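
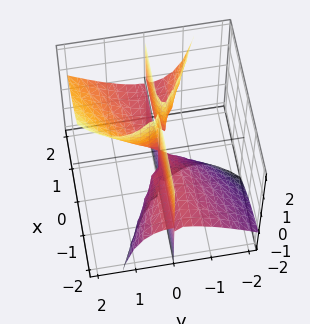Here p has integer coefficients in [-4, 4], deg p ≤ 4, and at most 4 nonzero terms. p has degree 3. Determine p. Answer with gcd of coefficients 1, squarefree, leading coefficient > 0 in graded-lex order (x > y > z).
1. There are 2 components. Treating them together as one polynomial.
2. The degree is 3 — the shape is more complex than any degree-2 surface.
3. Checking where it meets the axes: the visible x-axis segment lies entirely on the surface; the visible z-axis segment lies entirely on the surface; one y-axis crossing is at y = 0.
4. Fitting integer coefficients to these (and the overall shape) gives p.

x*y*z - y^3 + y^2*z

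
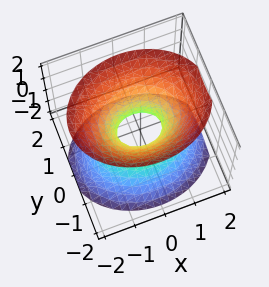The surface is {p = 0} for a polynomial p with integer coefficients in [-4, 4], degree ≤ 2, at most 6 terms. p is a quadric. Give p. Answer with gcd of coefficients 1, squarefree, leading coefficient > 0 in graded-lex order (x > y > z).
(a) The degree is 2 — one connected sheet with a waist; a quadric.
(b) Symmetries: the x ↦ −x reflection is a symmetry, so x appears only in even powers; mirror symmetry y ↦ −y ⇒ only even powers of y; the z ↦ −z reflection is a symmetry, so z appears only in even powers.
(c) Observable constraints: no z-intercept at any integer in the box.
(d) These observations pin down the coefficients.

2*x^2 + 3*y^2 - 2*z^2 - 1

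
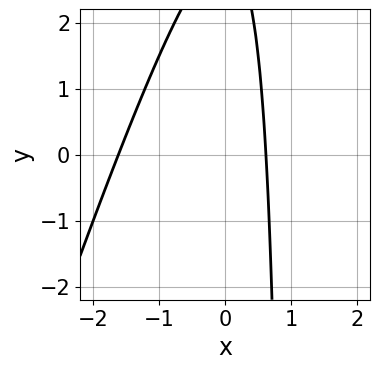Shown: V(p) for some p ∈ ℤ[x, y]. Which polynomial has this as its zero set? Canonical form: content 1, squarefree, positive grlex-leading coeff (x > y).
3*x^2 - x*y + 3*x + y - 3

1. Degree: no degree-1 curve has this shape, so deg p = 2.
2. Checking where it meets the axes: no y-intercept at any integer in the box.
3. Solving for integer coefficients yields p as stated.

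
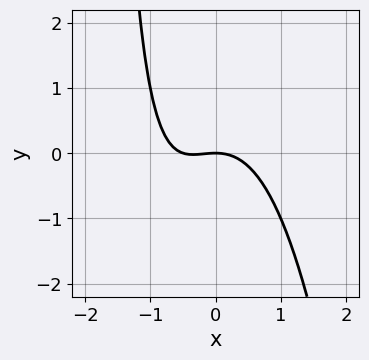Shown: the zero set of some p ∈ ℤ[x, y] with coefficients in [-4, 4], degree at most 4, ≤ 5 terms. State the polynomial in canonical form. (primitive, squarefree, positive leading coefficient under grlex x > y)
2*x^3 + x^2 + x*y + 2*y

(a) The degree is 3 — a generic line meets the curve in up to 3 points.
(b) Checking where it meets the axes: it meets the x-axis at x = 0 (among the integer gridlines); it meets the y-axis at y = 0 (among the integer gridlines).
(c) Solving for integer coefficients yields p as stated.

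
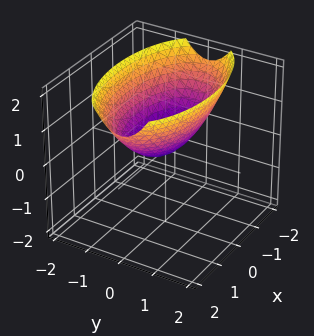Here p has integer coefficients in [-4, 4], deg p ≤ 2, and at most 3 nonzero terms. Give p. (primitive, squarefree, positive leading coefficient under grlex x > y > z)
x^2 + 3*y^2 - 3*z

First, the degree is 2 — a single bowl opening along one axis; a quadric.
Then, symmetries: it's symmetric under x → −x, forcing even powers of x; mirror symmetry y ↦ −y ⇒ only even powers of y.
Next, from the axis intercepts and sections: it meets the z-axis at z = 0 (among the integer gridlines); one y-axis crossing is at y = 0; it crosses the x-axis at the gridline x = 0.
Finally, solving for integer coefficients yields p as stated.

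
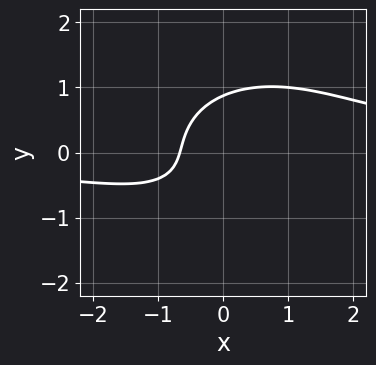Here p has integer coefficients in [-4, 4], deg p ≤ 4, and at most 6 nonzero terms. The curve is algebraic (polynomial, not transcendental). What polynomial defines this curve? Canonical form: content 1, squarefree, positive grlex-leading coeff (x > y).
2*x^2*y + 3*y^3 - 3*x - 2

(a) Degree: no degree-2 curve has this shape, so deg p = 3.
(b) Putting this together gives p.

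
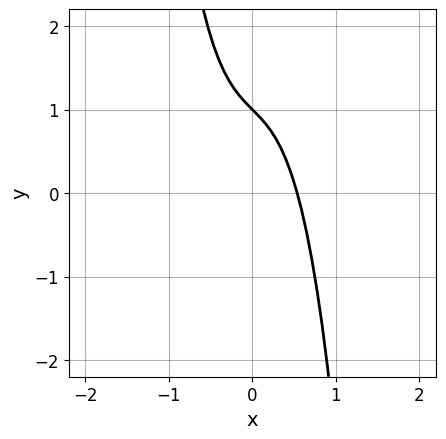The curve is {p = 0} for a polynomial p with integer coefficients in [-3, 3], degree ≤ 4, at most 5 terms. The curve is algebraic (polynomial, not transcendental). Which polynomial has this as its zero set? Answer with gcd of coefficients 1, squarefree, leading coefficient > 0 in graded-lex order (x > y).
3*x^3 + x + y - 1

1. The degree is 3 — the shape is more complex than any degree-2 curve.
2. Observable constraints: it meets the y-axis at y = 1 (among the integer gridlines).
3. Assembling these constraints gives the stated polynomial.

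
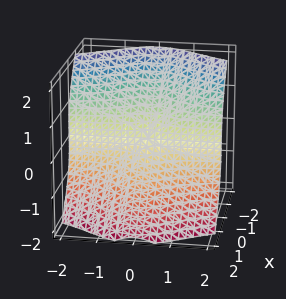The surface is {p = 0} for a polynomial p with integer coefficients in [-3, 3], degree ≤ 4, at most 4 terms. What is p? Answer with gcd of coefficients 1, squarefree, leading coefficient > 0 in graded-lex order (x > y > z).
x*y^2 + x*z^2 + z^3

1. Degree: a generic line meets the surface in up to 3 points, so deg p = 3.
2. Checking where it meets the axes: it crosses the z-axis at the gridline z = 0; the visible y-axis segment lies entirely on the surface.
3. Matching integer coefficients to the picture gives p.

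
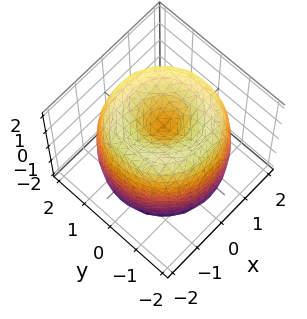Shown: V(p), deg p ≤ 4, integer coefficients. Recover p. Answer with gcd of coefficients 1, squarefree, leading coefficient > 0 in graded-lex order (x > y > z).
1. The degree is 4 — no degree-3 surface has this shape.
2. Symmetries: every cross-section ⟂ z is a circle, so x, y appear only via x² + y².
3. From the visible intercepts: among the integer gridlines, it crosses the z-axis at z ∈ {-1, 1}; a circular section at z = -1 has radius between 1 and 2.
4. Putting this together gives p.

x^4 + 2*x^2*y^2 + y^4 - 3*x^2 - 3*y^2 + z^2 - 1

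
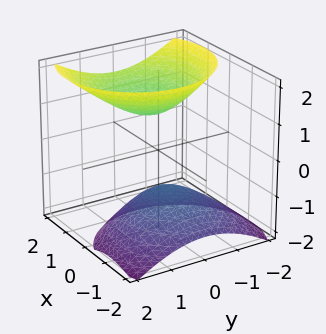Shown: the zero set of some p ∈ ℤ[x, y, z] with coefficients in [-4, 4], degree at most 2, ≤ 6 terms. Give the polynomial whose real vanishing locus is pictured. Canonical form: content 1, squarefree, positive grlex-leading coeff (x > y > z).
The picture has 2 separate pieces.
deg p = 2.
From the axis intercepts and sections: the surface avoids every integer x-axis point in the box; it misses every integer gridline on the y-axis; the z-axis gridline crossings are at z ∈ {-1, 1}.
Assembling these constraints gives the stated polynomial.

x^2 - x*z + y^2 - z^2 + 1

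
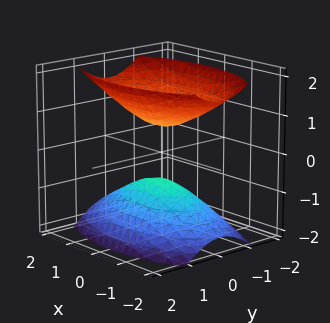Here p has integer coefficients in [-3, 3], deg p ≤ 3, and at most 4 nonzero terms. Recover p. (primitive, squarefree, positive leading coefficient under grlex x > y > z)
x^2 + 3*y^2 - 2*z^2 + 1

(a) There are 2 components. Treating them together as one polynomial.
(b) The degree is 2 — two sheets facing apart; a quadric.
(c) Symmetries: it's symmetric under x → −x, forcing even powers of x; the y ↦ −y reflection is a symmetry, so y appears only in even powers; it's symmetric under z → −z, forcing even powers of z.
(d) Reading off the gridlines: no y-intercept at any integer in the box; no x-intercept at any integer in the box.
(e) Solving for integer coefficients yields p as stated.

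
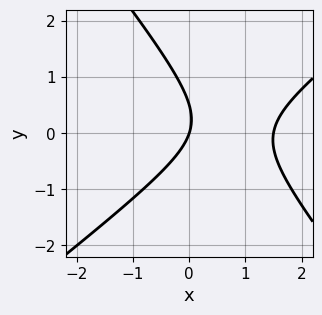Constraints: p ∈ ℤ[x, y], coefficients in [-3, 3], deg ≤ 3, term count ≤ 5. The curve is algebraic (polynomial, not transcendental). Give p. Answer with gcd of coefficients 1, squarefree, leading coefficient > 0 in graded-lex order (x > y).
2*x^2 - x*y - 2*y^2 - 3*x + y

deg p = 2.
Reading off the gridlines: one x-axis crossing is at x = 0; it meets the y-axis at y = 0 (among the integer gridlines).
Putting this together gives p.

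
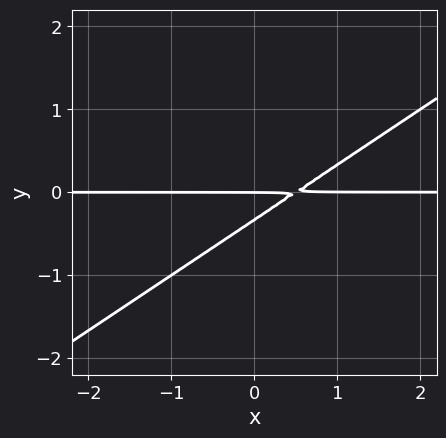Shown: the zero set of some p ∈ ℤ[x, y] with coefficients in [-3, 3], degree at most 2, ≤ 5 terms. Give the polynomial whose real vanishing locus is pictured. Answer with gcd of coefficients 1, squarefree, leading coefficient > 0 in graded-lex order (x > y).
1. Degree: a generic line meets the curve in up to 2 points, so deg p = 2.
2. Against the integer gridlines: it crosses the y-axis at the gridline y = 0; the visible x-axis segment lies entirely on the curve.
3. These observations pin down the coefficients.

2*x*y - 3*y^2 - y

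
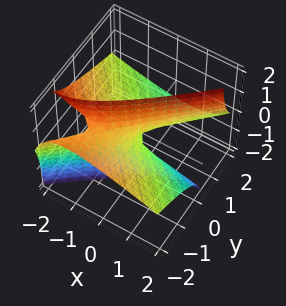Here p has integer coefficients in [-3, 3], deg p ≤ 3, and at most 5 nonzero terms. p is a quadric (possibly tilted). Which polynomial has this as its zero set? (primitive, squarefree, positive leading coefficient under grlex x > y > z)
1. The degree is 2 — the shape is more complex than any degree-1 surface.
2. Observable constraints: it meets the x-axis at x = 0 (among the integer gridlines); it crosses the z-axis at the gridline z = 0; it crosses the y-axis at the gridline y = 0.
3. Together with the visible shape, these determine p as stated.

x^2 + 2*x*z - y^2 - 3*y*z - z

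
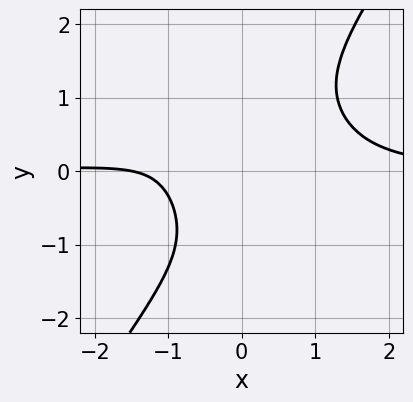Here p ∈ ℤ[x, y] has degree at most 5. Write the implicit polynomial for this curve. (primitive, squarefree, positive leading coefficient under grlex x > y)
3*x^3*y - y^4 - 2*x - 3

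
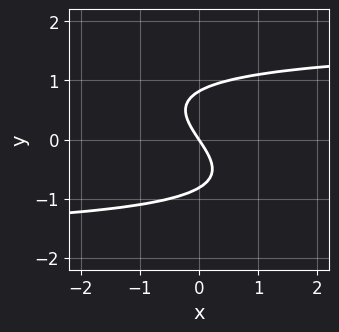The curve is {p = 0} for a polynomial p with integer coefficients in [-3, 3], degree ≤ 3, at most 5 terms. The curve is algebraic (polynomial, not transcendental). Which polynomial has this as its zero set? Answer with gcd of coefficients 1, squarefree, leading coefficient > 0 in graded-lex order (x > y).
(a) deg p = 3. No degree-2 curve has this shape.
(b) From the visible intercepts: one y-axis crossing is at y = 0; one x-axis crossing is at x = 0.
(c) Matching integer coefficients to the picture gives p.

x*y^2 + 3*y^3 - 3*x - 2*y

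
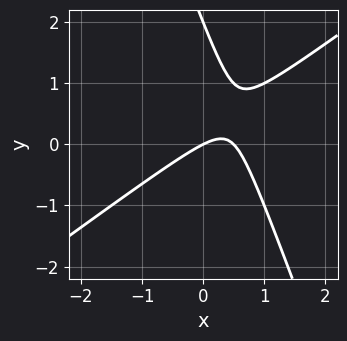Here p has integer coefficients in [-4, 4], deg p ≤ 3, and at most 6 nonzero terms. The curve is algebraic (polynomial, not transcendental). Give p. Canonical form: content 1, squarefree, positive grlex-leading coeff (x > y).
2*x^2 - 2*x*y - y^2 - x + 2*y

(a) Degree: the shape is more complex than any degree-1 curve, so deg p = 2.
(b) Checking where it meets the axes: among the integer gridlines, it crosses the y-axis at y ∈ {0, 2}; one x-axis crossing is at x = 0.
(c) Putting this together gives p.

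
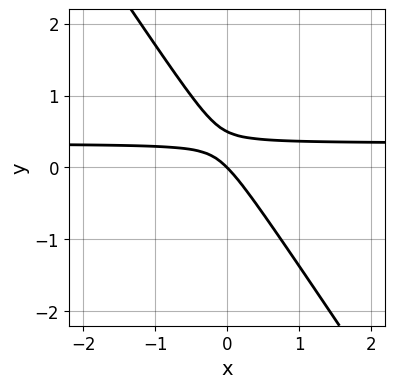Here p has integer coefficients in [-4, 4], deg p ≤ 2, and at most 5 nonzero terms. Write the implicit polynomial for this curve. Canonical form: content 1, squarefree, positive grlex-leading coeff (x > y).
First, the degree is 2 — no degree-1 curve has this shape.
Then, observable constraints: it crosses the y-axis at the gridline y = 0; it crosses the x-axis at the gridline x = 0.
Finally, matching integer coefficients to the picture gives p.

3*x*y + 2*y^2 - x - y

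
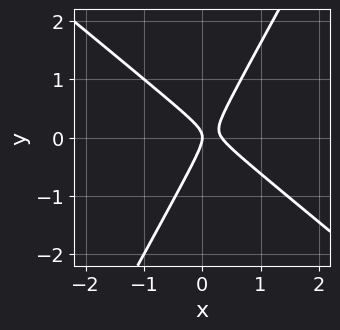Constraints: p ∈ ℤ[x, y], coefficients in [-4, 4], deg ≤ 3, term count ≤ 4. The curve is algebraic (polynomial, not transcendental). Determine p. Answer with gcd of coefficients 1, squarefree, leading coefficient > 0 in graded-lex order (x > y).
(a) deg p = 2. No degree-1 curve has this shape.
(b) From the visible intercepts: one y-axis crossing is at y = 0; it crosses the x-axis at the gridline x = 0.
(c) Putting this together gives p.

3*x^2 + 2*x*y - 2*y^2 - x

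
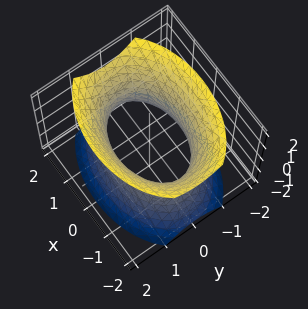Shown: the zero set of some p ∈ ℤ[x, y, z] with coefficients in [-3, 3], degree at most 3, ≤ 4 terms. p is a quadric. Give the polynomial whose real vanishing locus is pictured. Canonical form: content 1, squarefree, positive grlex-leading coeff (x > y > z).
x^2 + 2*y^2 - z^2 - 2

1. The degree is 2 — an hourglass — one-sheet hyperboloid; a quadric.
2. Symmetries: mirror symmetry x ↦ −x ⇒ only even powers of x; it's symmetric under z → −z, forcing even powers of z; mirror symmetry y ↦ −y ⇒ only even powers of y.
3. From the visible intercepts: no z-intercept at any integer in the box; among the integer gridlines, it crosses the y-axis at y ∈ {-1, 1}.
4. These observations pin down the coefficients.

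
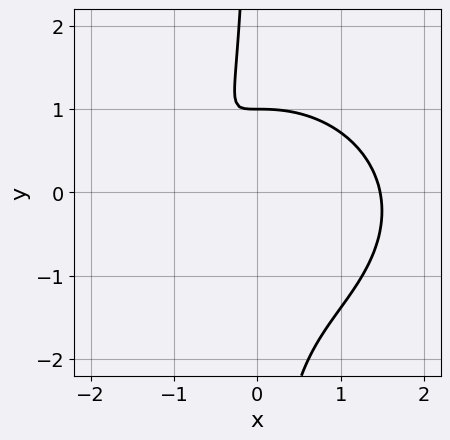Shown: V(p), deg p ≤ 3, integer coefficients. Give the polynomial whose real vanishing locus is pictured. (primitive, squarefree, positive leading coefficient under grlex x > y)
The degree is 3 — a generic line meets the curve in up to 3 points.
From the axis intercepts and sections: it crosses the y-axis at the gridline y = 1.
Solving for integer coefficients yields p as stated.

2*x^3 + 3*x*y^2 - 3*x + 2*y - 2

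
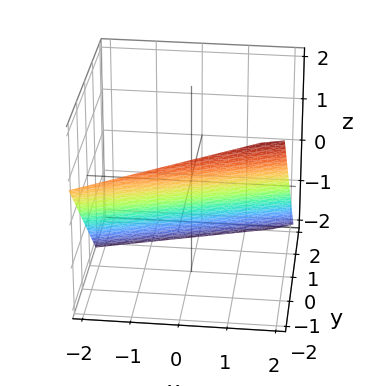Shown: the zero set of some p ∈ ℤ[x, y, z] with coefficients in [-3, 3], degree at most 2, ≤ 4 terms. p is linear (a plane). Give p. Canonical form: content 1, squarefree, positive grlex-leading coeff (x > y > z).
x - 3*y - 3*z - 2

1. deg p = 1. Every cross-section is a straight line — this is a plane.
2. Against the integer gridlines: it meets the x-axis at x = 2 (among the integer gridlines).
3. These observations pin down the coefficients.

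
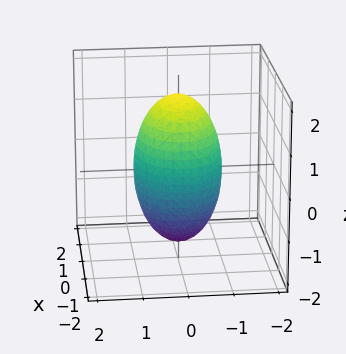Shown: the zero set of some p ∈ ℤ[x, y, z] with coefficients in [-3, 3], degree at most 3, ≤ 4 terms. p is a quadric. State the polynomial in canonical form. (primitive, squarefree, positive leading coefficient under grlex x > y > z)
2*x^2 + 3*y^2 + z^2 - 3

Degree: bounded and convex; a quadric, so deg p = 2.
Symmetries: mirror symmetry x ↦ −x ⇒ only even powers of x; mirror symmetry y ↦ −y ⇒ only even powers of y; mirror symmetry z ↦ −z ⇒ only even powers of z.
Reading off the gridlines: among the integer gridlines, it crosses the y-axis at y ∈ {-1, 1}.
The integer polynomial consistent with all of this is the stated p.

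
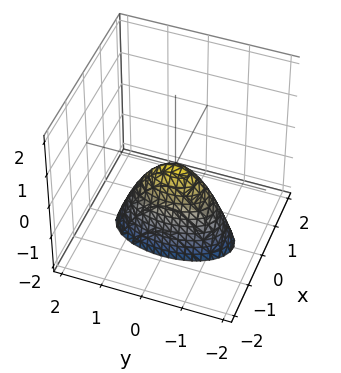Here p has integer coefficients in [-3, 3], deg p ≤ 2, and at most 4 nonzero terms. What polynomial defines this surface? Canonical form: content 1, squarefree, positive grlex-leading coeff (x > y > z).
1. The degree is 2 — a paraboloid; a quadric.
2. Symmetries: it's symmetric under y → −y, forcing even powers of y; mirror symmetry x ↦ −x ⇒ only even powers of x.
3. Against the integer gridlines: it meets the y-axis at y = 0 (among the integer gridlines); one z-axis crossing is at z = 0; it meets the x-axis at x = 0 (among the integer gridlines).
4. Putting this together gives p.

3*x^2 + y^2 + z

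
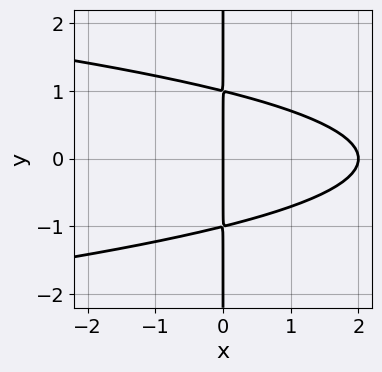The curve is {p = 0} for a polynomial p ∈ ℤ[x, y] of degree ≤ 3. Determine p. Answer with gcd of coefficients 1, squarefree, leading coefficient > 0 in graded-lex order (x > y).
First, degree: a generic line meets the curve in up to 3 points, so deg p = 3.
Then, symmetries: mirror symmetry y ↦ −y ⇒ only even powers of y.
Then, against the integer gridlines: the visible y-axis segment lies entirely on the curve; among the integer gridlines, it crosses the x-axis at x ∈ {0, 2}.
Finally, matching integer coefficients to the picture gives p.

2*x*y^2 + x^2 - 2*x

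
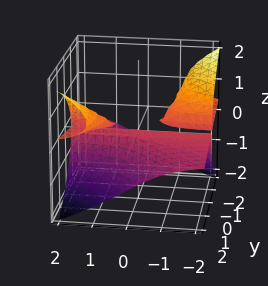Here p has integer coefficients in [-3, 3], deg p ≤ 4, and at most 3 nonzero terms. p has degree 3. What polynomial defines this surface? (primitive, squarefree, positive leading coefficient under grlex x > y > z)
3*x*y*z - 3*z^3 - y^2

1. There are 2 components. They look like related sheets of one shape, so recover p as a whole.
2. deg p = 3. No degree-2 surface has this shape.
3. Against the integer gridlines: every point of the x-axis in the box is on the surface; it crosses the y-axis at the gridline y = 0; one z-axis crossing is at z = 0.
4. Putting this together gives p.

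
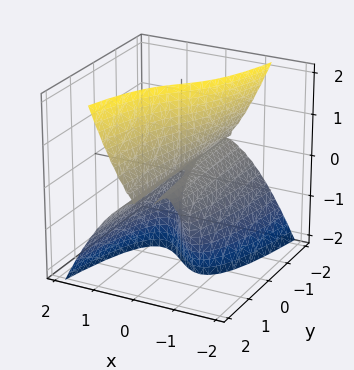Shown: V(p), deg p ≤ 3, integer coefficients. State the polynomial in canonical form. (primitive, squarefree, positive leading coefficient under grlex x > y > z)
3*x^3 - y*z^2 + 2*x*z

First, deg p = 3. The shape is more complex than any degree-2 surface.
Then, observable constraints: it crosses the x-axis at the gridline x = 0; every point of the z-axis in the box is on the surface.
Finally, these observations pin down the coefficients. Check: (0, -1, 0) on the y-axis lies on the surface, and p(0, -1, 0) = 0. ✓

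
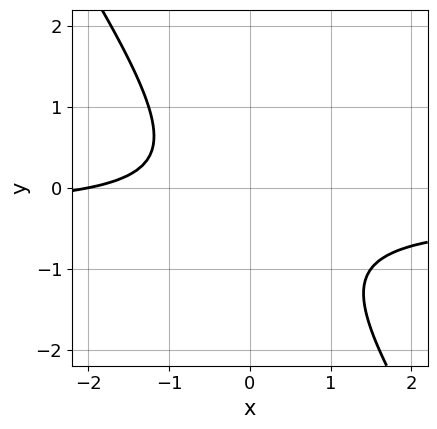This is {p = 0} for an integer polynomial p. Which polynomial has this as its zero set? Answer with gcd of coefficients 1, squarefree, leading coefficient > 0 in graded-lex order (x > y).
3*x*y + 2*y^2 + x + y + 2

(a) The degree is 2 — the shape is more complex than any degree-1 curve.
(b) Reading off the gridlines: no y-intercept at any integer in the box; it crosses the x-axis at the gridline x = -2.
(c) Solving for integer coefficients yields p as stated.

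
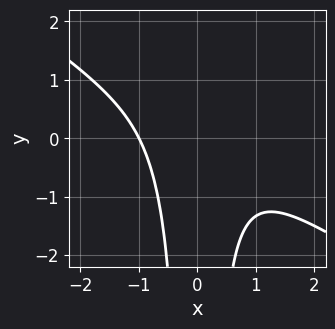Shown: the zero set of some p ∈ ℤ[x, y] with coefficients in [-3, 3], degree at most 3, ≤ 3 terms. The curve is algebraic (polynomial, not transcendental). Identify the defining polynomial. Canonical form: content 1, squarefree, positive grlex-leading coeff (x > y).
2*x^3 + 3*x^2*y + 2

(a) Degree: the shape is more complex than any degree-2 curve, so deg p = 3.
(b) Checking where it meets the axes: it meets the x-axis at x = -1 (among the integer gridlines); it misses every integer gridline on the y-axis.
(c) Solving for integer coefficients yields p as stated.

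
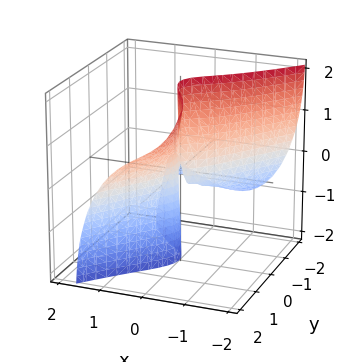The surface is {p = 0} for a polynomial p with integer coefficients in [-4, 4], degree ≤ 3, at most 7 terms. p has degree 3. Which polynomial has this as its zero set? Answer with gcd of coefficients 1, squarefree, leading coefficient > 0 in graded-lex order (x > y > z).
3*x^3 + x*z^2 - y^3 + 2*y^2*z + 2*x*y

The degree is 3 — a generic line meets the surface in up to 3 points.
From the axis intercepts and sections: one y-axis crossing is at y = 0; the visible z-axis segment lies entirely on the surface; it crosses the x-axis at the gridline x = 0.
These observations pin down the coefficients.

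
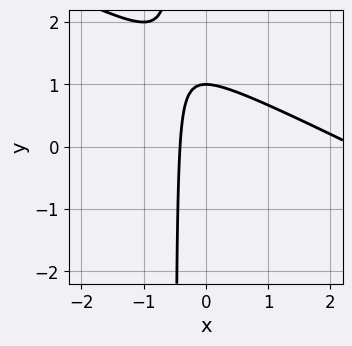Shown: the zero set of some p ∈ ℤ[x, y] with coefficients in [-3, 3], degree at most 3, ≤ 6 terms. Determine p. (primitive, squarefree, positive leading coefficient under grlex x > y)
x^2 + 2*x*y - 2*x + y - 1

deg p = 2. No degree-1 curve has this shape.
Against the integer gridlines: one y-axis crossing is at y = 1.
Matching integer coefficients to the picture gives p.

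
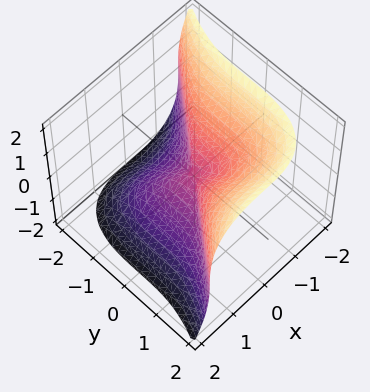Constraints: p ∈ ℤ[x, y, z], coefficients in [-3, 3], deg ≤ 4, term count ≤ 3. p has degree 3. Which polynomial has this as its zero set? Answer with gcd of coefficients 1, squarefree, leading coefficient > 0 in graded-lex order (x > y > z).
2*x^3 - y^3 + z^3

(a) The degree is 3 — no degree-2 surface has this shape.
(b) Checking where it meets the axes: it meets the x-axis at x = 0 (among the integer gridlines); one y-axis crossing is at y = 0.
(c) Fitting integer coefficients to these (and the overall shape) gives p.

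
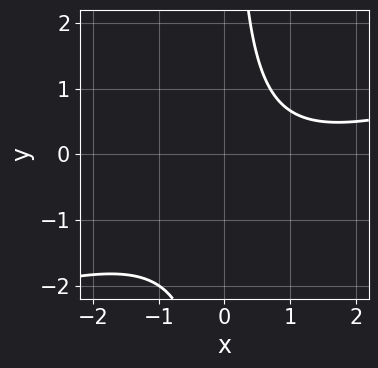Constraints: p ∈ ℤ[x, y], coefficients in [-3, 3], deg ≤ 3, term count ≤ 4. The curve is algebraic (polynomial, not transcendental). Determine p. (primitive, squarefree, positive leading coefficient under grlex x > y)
First, the degree is 2 — no degree-1 curve has this shape.
Then, checking where it meets the axes: the curve avoids every integer x-axis point in the box; the curve avoids every integer y-axis point in the box.
Finally, assembling these constraints gives the stated polynomial.

x^2 - 3*x*y - 2*x + 3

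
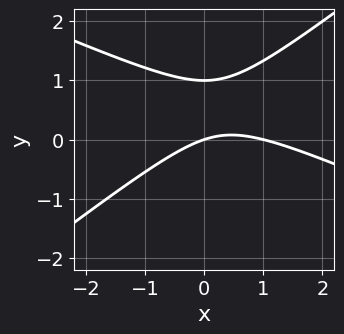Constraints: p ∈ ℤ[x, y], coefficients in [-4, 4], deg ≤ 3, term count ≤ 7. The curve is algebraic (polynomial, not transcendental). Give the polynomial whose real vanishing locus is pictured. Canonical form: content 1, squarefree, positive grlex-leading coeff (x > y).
1. deg p = 2. The shape is more complex than any degree-1 curve.
2. Observable constraints: the y-axis gridline crossings are at y ∈ {0, 1}; the x-axis gridline crossings are at x ∈ {0, 1}.
3. These observations pin down the coefficients.

x^2 + x*y - 3*y^2 - x + 3*y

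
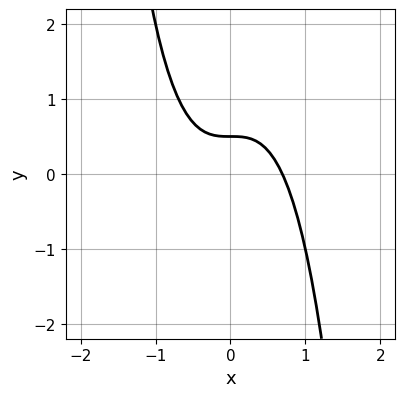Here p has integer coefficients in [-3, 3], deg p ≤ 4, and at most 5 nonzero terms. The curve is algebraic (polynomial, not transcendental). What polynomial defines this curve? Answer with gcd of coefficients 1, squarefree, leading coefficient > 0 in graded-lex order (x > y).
3*x^3 + 2*y - 1

First, degree: the shape is more complex than any degree-2 curve, so deg p = 3.
Finally, matching integer coefficients to the picture gives p.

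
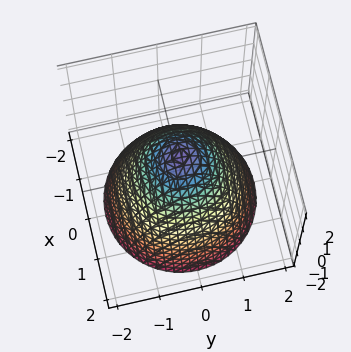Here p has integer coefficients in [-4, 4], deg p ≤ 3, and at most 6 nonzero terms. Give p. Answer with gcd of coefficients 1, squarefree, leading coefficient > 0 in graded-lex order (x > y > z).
The degree is 2 — no degree-1 surface has this shape.
By symmetry, every cross-section ⟂ z is a circle, so x, y appear only via x² + y².
Observable constraints: the x-axis gridline crossings are at x ∈ {-1, 1}; the y-axis gridline crossings are at y ∈ {-1, 1}; a circular section at z = -2 has radius between 1 and 2.
Fitting integer coefficients to these (and the overall shape) gives p. Check: (0, 0, 1) on the z-axis lies on the surface, and p(0, 0, 1) = 0. ✓

x^2 + y^2 + z - 1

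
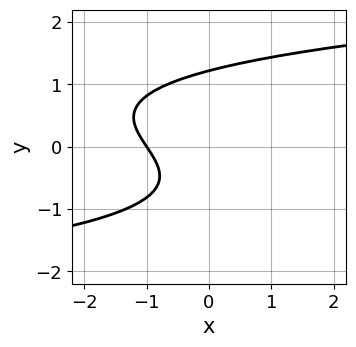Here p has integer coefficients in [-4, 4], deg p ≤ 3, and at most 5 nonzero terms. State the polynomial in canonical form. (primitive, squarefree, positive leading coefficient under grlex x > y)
3*y^3 - 3*x - 2*y - 3

The degree is 3 — the shape is more complex than any degree-2 curve.
From the axis intercepts and sections: it meets the x-axis at x = -1 (among the integer gridlines).
Together with the visible shape, these determine p as stated.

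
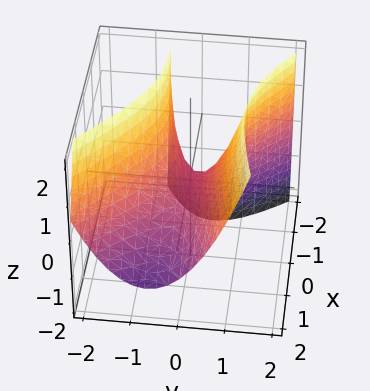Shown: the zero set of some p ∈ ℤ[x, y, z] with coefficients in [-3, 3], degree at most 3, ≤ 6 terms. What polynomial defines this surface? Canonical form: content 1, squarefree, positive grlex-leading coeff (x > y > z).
(a) deg p = 2. The shape is more complex than any degree-1 surface.
(b) Reading off the gridlines: it meets the x-axis at x = 0 (among the integer gridlines); one z-axis crossing is at z = 0.
(c) These observations pin down the coefficients.

x^2 - 2*x*y + x*z - 3*y^2 + 2*z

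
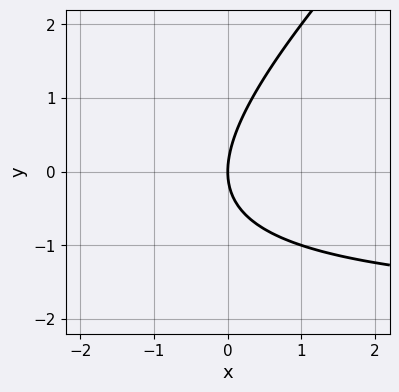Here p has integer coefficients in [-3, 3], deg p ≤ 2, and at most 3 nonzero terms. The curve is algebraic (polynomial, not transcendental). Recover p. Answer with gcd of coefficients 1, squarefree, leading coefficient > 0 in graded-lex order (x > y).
1. deg p = 2. No degree-1 curve has this shape.
2. Checking where it meets the axes: it crosses the x-axis at the gridline x = 0; one y-axis crossing is at y = 0.
3. Assembling these constraints gives the stated polynomial.

x*y - y^2 + 2*x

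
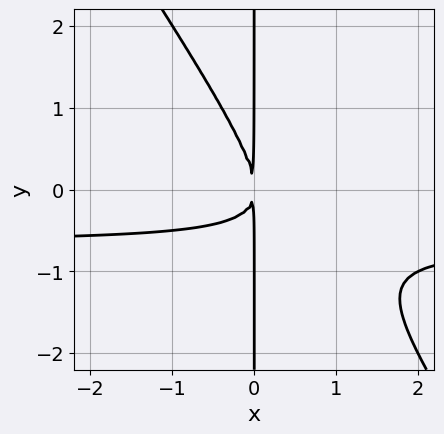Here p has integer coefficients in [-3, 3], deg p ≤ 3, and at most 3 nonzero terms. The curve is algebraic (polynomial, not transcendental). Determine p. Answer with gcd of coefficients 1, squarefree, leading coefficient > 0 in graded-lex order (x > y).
3*x^2*y + 2*x*y^2 + 2*x^2

(a) Degree: the shape is more complex than any degree-2 curve, so deg p = 3.
(b) Checking where it meets the axes: the visible y-axis segment lies entirely on the curve.
(c) Assembling these constraints gives the stated polynomial.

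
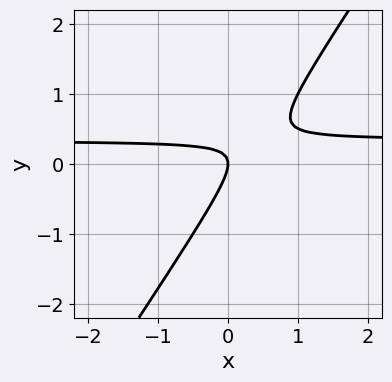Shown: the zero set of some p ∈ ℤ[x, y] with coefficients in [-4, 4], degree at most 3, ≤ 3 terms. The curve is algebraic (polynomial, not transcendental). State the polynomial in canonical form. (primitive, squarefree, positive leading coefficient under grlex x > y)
(a) deg p = 2.
(b) Observable constraints: it meets the x-axis at x = 0 (among the integer gridlines); it meets the y-axis at y = 0 (among the integer gridlines).
(c) Together with the visible shape, these determine p as stated.

3*x*y - 2*y^2 - x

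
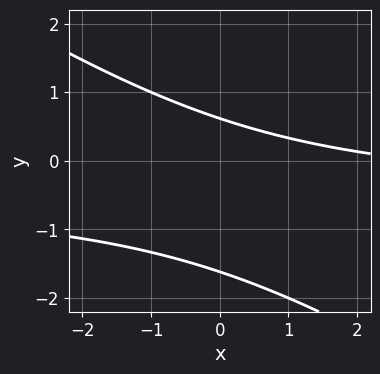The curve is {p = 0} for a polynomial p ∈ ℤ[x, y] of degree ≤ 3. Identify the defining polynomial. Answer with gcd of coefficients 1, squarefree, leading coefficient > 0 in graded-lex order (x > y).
2*x*y + 3*y^2 + x + 3*y - 3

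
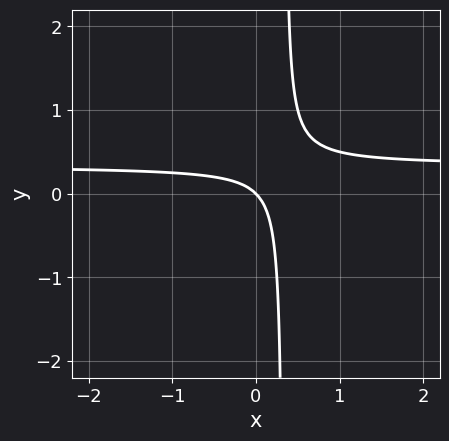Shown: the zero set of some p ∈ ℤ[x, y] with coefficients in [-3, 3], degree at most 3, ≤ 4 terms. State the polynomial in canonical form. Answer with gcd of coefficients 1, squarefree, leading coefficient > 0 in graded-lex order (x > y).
3*x*y - x - y

First, degree: the shape is more complex than any degree-1 curve, so deg p = 2.
Then, against the integer gridlines: it meets the x-axis at x = 0 (among the integer gridlines); it meets the y-axis at y = 0 (among the integer gridlines).
Finally, putting this together gives p.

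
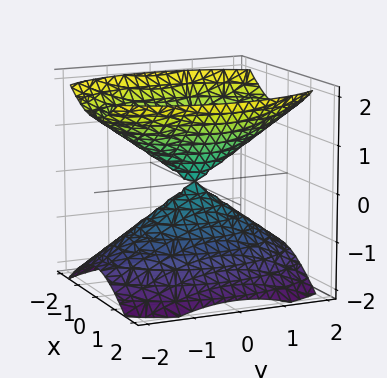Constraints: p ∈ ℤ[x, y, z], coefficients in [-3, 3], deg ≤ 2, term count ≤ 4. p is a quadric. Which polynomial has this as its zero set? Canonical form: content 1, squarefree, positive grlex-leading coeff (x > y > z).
First, I count 2 distinct pieces.
Then, deg p = 2.
Then, symmetries: mirror symmetry z ↦ −z ⇒ only even powers of z; the y ↦ −y reflection is a symmetry, so y appears only in even powers; it's symmetric under x → −x, forcing even powers of x.
Next, from the visible intercepts: one y-axis crossing is at y = 0; one z-axis crossing is at z = 0; one x-axis crossing is at x = 0.
Finally, these observations pin down the coefficients.

2*x^2 + y^2 - 2*z^2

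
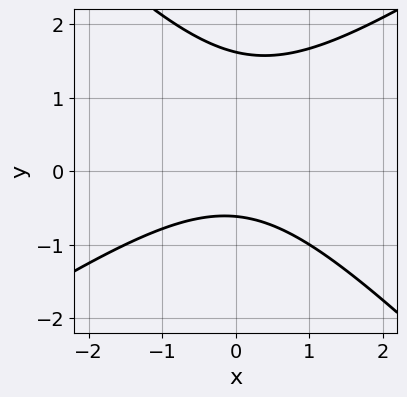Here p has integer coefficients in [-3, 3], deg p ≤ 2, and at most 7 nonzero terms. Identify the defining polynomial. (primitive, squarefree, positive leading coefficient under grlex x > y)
First, deg p = 2.
Next, against the integer gridlines: no x-intercept at any integer in the box.
Finally, these observations pin down the coefficients.

2*x^2 - x*y - 3*y^2 + 3*y + 3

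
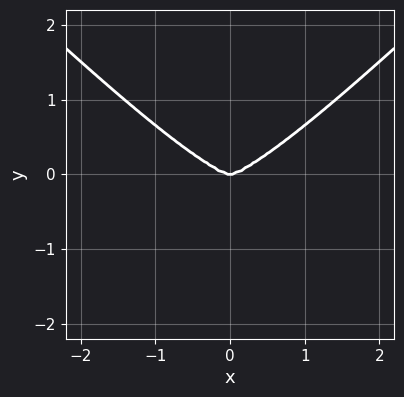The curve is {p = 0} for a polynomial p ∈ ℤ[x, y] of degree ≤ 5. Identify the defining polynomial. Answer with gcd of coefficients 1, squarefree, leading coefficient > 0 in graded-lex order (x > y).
deg p = 4.
Symmetries: it's symmetric under x → −x, forcing even powers of x.
Reading off the gridlines: it crosses the y-axis at the gridline y = 0; it crosses the x-axis at the gridline x = 0.
Together with the visible shape, these determine p as stated.

x^4 - x^2*y^2 - 2*y^3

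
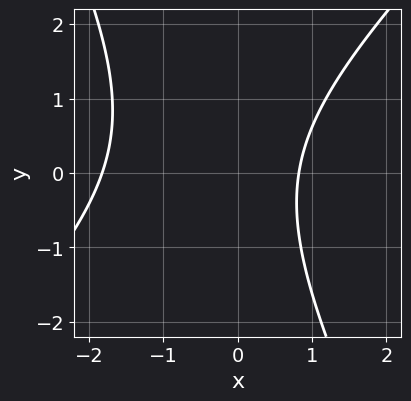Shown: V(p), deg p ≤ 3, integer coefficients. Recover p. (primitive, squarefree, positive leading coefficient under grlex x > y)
(a) Degree: a generic line meets the curve in up to 2 points, so deg p = 2.
(b) From the visible intercepts: no y-intercept at any integer in the box.
(c) Fitting integer coefficients to these (and the overall shape) gives p.

2*x^2 - x*y - y^2 + 2*x - 3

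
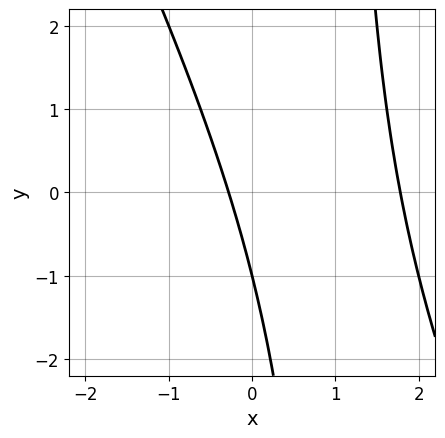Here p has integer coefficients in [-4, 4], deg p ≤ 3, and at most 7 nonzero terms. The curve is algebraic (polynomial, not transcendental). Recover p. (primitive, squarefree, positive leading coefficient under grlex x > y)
deg p = 2. No degree-1 curve has this shape.
Checking where it meets the axes: one y-axis crossing is at y = -1.
The integer polynomial consistent with all of this is the stated p.

2*x^2 + x*y - 3*x - y - 1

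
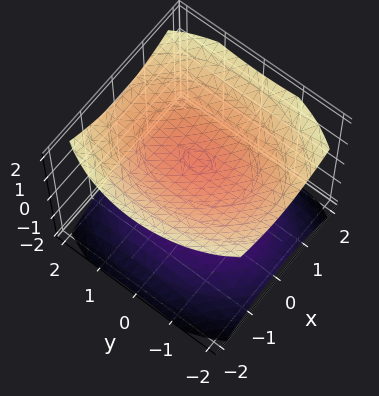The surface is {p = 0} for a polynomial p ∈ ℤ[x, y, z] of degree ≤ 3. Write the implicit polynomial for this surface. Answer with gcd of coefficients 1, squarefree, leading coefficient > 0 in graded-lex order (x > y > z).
First, the picture has 2 separate pieces. They look like related sheets of one shape, so recover p as a whole.
Next, deg p = 2. Two sheets facing apart; a quadric.
Next, symmetries: it's symmetric under x → −x, forcing even powers of x; mirror symmetry z ↦ −z ⇒ only even powers of z; mirror symmetry y ↦ −y ⇒ only even powers of y.
Then, observable constraints: the surface avoids every integer y-axis point in the box; the z-axis gridline crossings are at z ∈ {-1, 1}.
Finally, the integer polynomial consistent with all of this is the stated p.

2*x^2 + y^2 - 3*z^2 + 3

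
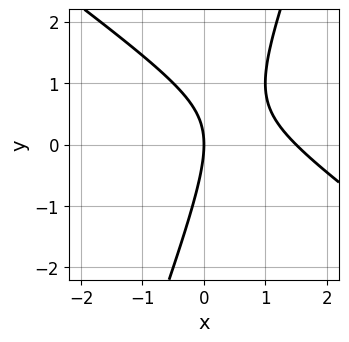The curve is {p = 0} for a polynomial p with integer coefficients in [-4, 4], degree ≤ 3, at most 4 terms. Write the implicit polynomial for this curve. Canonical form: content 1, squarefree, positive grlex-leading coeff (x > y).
2*x^2 + 2*x*y - y^2 - 3*x

(a) deg p = 2. A generic line meets the curve in up to 2 points.
(b) From the visible intercepts: one x-axis crossing is at x = 0; it meets the y-axis at y = 0 (among the integer gridlines).
(c) Putting this together gives p.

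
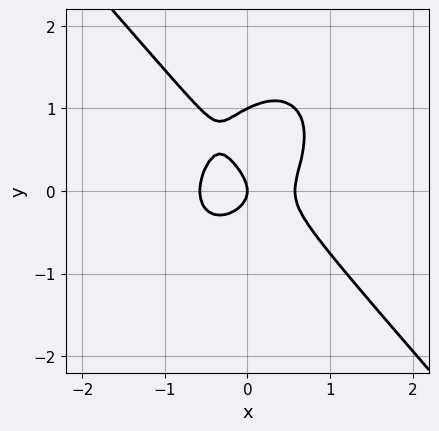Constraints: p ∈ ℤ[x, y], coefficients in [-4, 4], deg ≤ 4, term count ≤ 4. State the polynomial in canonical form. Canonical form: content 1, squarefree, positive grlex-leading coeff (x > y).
First, deg p = 3. A generic line meets the curve in up to 3 points.
Next, checking where it meets the axes: the y-axis gridline crossings are at y ∈ {0, 1}; one x-axis crossing is at x = 0.
Finally, the integer polynomial consistent with all of this is the stated p.

3*x^3 + 2*y^3 - 2*y^2 - x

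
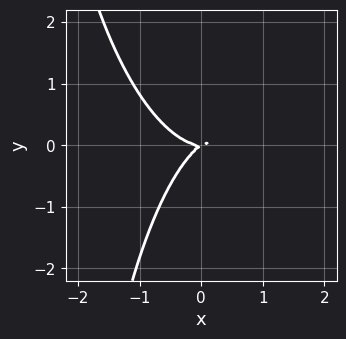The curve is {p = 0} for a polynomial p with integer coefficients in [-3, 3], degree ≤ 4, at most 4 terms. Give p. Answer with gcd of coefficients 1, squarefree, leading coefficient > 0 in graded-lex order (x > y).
First, degree: the shape is more complex than any degree-2 curve, so deg p = 3.
Next, from the axis intercepts and sections: it meets the x-axis at x = 0 (among the integer gridlines); one y-axis crossing is at y = 0.
Finally, assembling these constraints gives the stated polynomial.

3*x^3 + x*y^2 - 2*x*y + 3*y^2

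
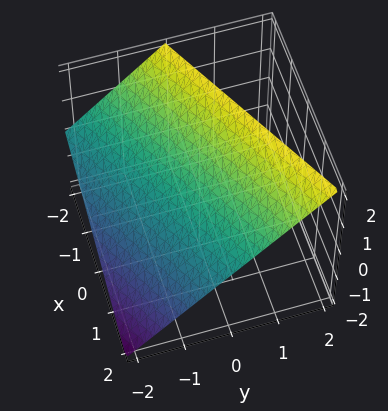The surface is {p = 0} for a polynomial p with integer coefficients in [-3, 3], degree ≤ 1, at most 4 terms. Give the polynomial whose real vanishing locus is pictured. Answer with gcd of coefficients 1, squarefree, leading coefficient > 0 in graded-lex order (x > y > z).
deg p = 1. The surface is flat (a plane).
Reading off the gridlines: it crosses the y-axis at the gridline y = -1; one x-axis crossing is at x = 2; it meets the z-axis at z = 1 (among the integer gridlines).
Putting this together gives p.

x - 2*y + 2*z - 2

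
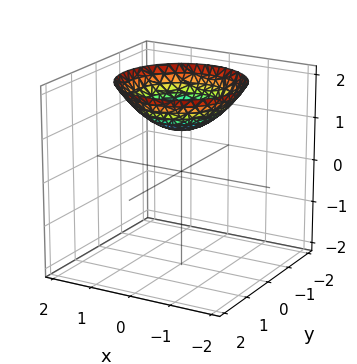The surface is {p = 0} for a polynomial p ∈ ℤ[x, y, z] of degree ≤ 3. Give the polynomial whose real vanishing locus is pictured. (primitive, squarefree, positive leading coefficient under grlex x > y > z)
First, deg p = 2. A generic line meets the surface in up to 2 points.
Next, symmetry: every cross-section ⟂ z is a circle, so x, y appear only via x² + y².
Then, reading off the gridlines: it misses every integer gridline on the y-axis; it crosses the z-axis at the gridline z = 1.
Finally, these observations pin down the coefficients.

x^2 + y^2 - 2*z + 2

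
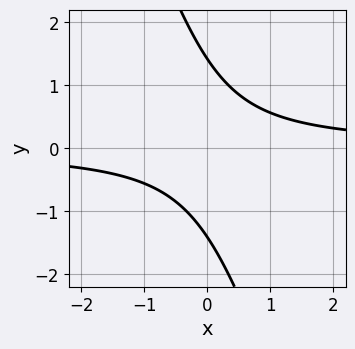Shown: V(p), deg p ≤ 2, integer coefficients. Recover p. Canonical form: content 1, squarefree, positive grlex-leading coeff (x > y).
(a) Degree: a generic line meets the curve in up to 2 points, so deg p = 2.
(b) Checking where it meets the axes: the curve avoids every integer x-axis point in the box.
(c) These observations pin down the coefficients.

3*x*y + y^2 - 2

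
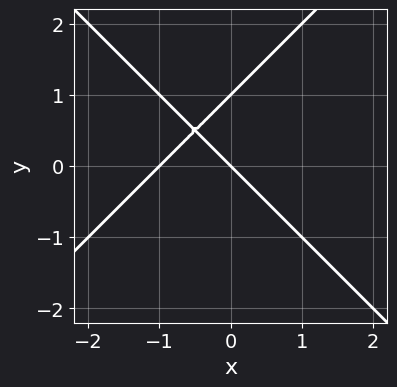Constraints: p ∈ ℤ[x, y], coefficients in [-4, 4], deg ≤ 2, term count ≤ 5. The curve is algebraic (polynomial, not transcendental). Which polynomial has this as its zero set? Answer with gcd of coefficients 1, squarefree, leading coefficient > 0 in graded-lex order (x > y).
x^2 - y^2 + x + y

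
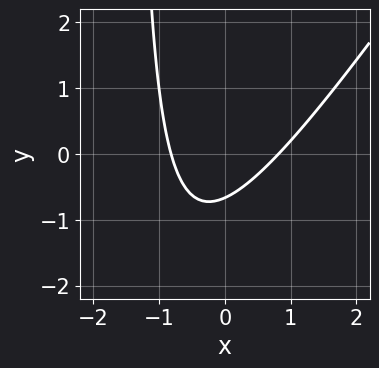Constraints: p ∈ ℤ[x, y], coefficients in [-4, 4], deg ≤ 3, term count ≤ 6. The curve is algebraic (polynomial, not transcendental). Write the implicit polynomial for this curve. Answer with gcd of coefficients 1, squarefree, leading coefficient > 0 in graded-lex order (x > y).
Degree: a generic line meets the curve in up to 2 points, so deg p = 2.
Matching integer coefficients to the picture gives p.

3*x^2 - 2*x*y - 3*y - 2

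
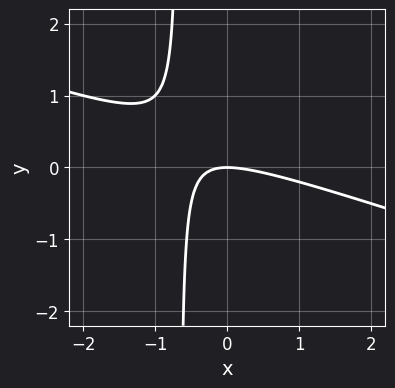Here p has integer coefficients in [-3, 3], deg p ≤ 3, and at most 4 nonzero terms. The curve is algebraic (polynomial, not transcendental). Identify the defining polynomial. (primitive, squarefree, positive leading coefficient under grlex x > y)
x^2 + 3*x*y + 2*y

First, degree: the shape is more complex than any degree-1 curve, so deg p = 2.
Next, observable constraints: it meets the x-axis at x = 0 (among the integer gridlines); one y-axis crossing is at y = 0.
Finally, assembling these constraints gives the stated polynomial.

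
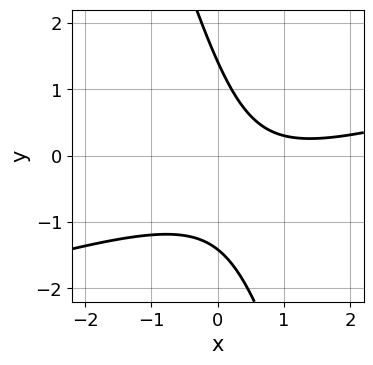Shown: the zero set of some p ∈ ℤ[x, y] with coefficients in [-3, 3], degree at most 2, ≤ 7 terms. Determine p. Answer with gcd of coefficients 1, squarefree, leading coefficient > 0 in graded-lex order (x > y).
1. Degree: the shape is more complex than any degree-1 curve, so deg p = 2.
2. From the visible intercepts: the curve avoids every integer x-axis point in the box.
3. Together with the visible shape, these determine p as stated.

x^2 - 3*x*y - y^2 - 2*x + 2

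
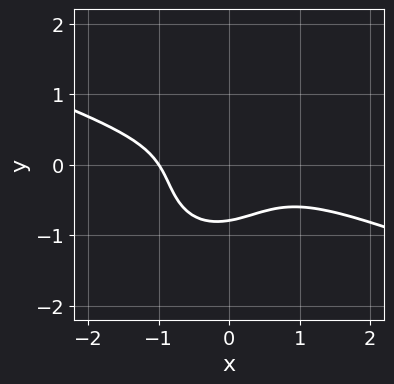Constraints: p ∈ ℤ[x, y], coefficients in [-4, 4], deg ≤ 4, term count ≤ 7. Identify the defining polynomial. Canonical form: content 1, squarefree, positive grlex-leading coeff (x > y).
x^3 + 2*x^2*y - x*y^2 + 2*y^3 + 1

(a) deg p = 3. No degree-2 curve has this shape.
(b) Checking where it meets the axes: it crosses the x-axis at the gridline x = -1.
(c) Fitting integer coefficients to these (and the overall shape) gives p.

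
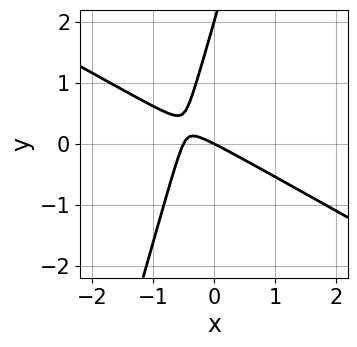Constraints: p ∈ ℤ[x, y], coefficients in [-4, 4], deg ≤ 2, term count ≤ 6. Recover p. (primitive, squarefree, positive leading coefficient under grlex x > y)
2*x^2 + 3*x*y - y^2 + x + 2*y

(a) The degree is 2 — no degree-1 curve has this shape.
(b) Against the integer gridlines: the y-axis gridline crossings are at y ∈ {0, 2}; one x-axis crossing is at x = 0.
(c) The integer polynomial consistent with all of this is the stated p.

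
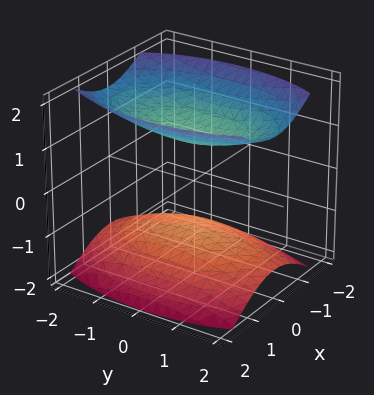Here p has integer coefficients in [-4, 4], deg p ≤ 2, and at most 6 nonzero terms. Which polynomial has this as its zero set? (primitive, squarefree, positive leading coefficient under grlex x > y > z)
3*x^2 + y^2 - 3*z^2 + 3

1. I count 2 distinct pieces. They look like related sheets of one shape, so recover p as a whole.
2. Degree: two separate bowl-shaped sheets opening away from each other; a quadric, so deg p = 2.
3. Symmetries: mirror symmetry y ↦ −y ⇒ only even powers of y; it's symmetric under z → −z, forcing even powers of z; the x ↦ −x reflection is a symmetry, so x appears only in even powers.
4. Checking where it meets the axes: the z-axis gridline crossings are at z ∈ {-1, 1}; the surface avoids every integer y-axis point in the box; the surface avoids every integer x-axis point in the box.
5. Assembling these constraints gives the stated polynomial.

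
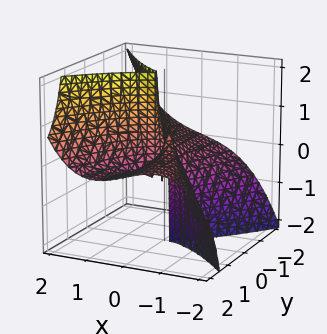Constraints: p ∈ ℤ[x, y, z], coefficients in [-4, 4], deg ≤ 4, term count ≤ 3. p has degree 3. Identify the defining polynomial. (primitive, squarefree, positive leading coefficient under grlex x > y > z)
First, the degree is 3 — a generic line meets the surface in up to 3 points.
Then, checking where it meets the axes: every point of the z-axis in the box is on the surface; the visible y-axis segment lies entirely on the surface; one x-axis crossing is at x = 0.
Finally, matching integer coefficients to the picture gives p.

2*x^3 - 3*y^2*z - 2*x*y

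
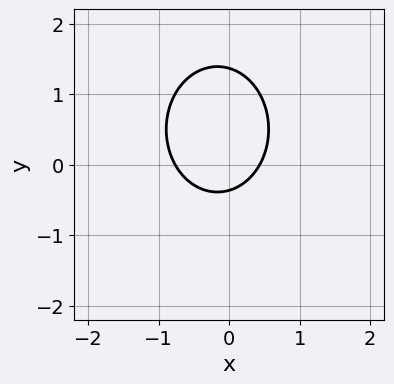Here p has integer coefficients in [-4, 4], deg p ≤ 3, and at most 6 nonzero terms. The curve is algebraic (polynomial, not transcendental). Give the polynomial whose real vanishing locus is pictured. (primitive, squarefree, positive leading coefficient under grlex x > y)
3*x^2 + 2*y^2 + x - 2*y - 1

(a) deg p = 2. A generic line meets the curve in up to 2 points.
(b) Putting this together gives p.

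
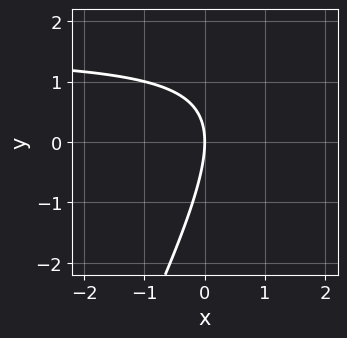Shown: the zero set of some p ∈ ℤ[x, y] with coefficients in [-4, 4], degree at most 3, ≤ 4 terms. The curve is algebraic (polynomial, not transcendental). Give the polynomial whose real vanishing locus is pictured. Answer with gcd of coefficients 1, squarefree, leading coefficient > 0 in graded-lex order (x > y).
First, deg p = 2. No degree-1 curve has this shape.
Next, from the axis intercepts and sections: one y-axis crossing is at y = 0; it meets the x-axis at x = 0 (among the integer gridlines).
Finally, putting this together gives p.

2*x*y - y^2 - 3*x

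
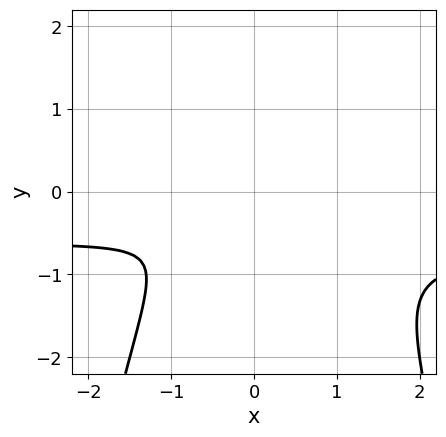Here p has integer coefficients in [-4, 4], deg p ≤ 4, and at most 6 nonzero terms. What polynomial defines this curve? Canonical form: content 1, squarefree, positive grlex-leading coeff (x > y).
3*x^2*y + 2*x^2 - x*y + 3*y^2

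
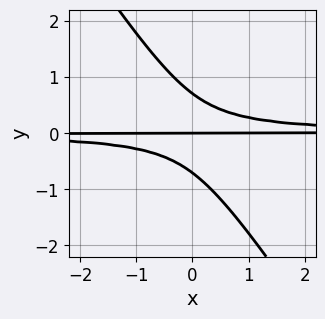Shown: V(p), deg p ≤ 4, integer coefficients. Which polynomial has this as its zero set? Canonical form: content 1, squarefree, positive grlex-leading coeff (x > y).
First, deg p = 3. The shape is more complex than any degree-2 curve.
Then, against the integer gridlines: it crosses the y-axis at the gridline y = 0; every point of the x-axis in the box is on the curve.
Finally, these observations pin down the coefficients.

3*x*y^2 + 2*y^3 - y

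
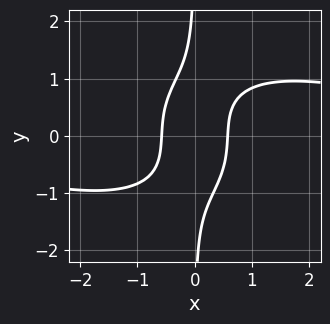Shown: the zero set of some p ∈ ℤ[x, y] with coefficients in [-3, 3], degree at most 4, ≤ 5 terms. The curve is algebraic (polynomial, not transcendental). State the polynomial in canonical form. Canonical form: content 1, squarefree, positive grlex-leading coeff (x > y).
Degree: a generic line meets the curve in up to 4 points, so deg p = 4.
Reading off the gridlines: the curve avoids every integer y-axis point in the box.
Together with the visible shape, these determine p as stated.

x^3*y + 2*x*y^3 - 3*x^2 + 1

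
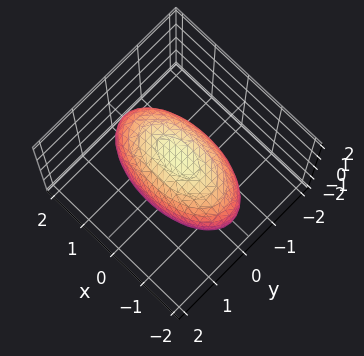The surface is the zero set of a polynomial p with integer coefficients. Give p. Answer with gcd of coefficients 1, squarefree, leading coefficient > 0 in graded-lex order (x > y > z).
x^2 + 3*y^2 + 2*z^2 - 3

deg p = 2. Bounded and convex; a quadric.
Symmetries: mirror symmetry y ↦ −y ⇒ only even powers of y; it's symmetric under z → −z, forcing even powers of z; mirror symmetry x ↦ −x ⇒ only even powers of x.
From the visible intercepts: the y-axis gridline crossings are at y ∈ {-1, 1}.
Fitting integer coefficients to these (and the overall shape) gives p.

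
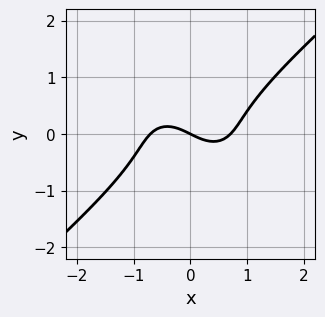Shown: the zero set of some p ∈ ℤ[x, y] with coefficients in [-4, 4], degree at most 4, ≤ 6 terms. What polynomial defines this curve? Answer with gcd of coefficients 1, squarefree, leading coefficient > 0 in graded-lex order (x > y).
2*x^3 - 3*y^3 - x - 2*y

1. Degree: a generic line meets the curve in up to 3 points, so deg p = 3.
2. Reading off the gridlines: one y-axis crossing is at y = 0; one x-axis crossing is at x = 0.
3. Together with the visible shape, these determine p as stated.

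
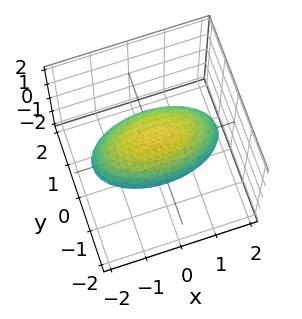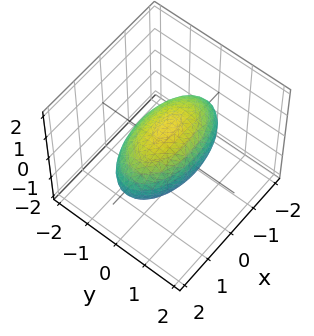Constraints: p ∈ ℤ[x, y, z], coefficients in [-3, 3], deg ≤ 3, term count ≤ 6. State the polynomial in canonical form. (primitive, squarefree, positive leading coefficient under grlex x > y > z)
x^2 + 3*y^2 + 3*z^2 - 3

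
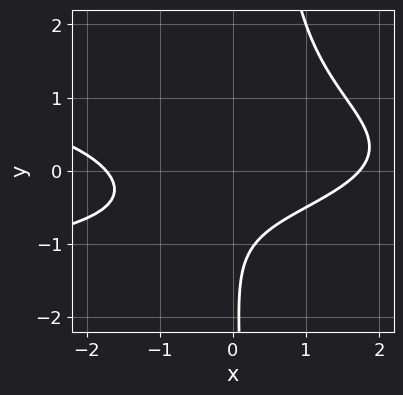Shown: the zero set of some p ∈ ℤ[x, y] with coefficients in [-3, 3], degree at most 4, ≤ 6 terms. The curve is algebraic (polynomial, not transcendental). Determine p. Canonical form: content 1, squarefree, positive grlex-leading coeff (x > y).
3*x*y^2 + x^2 - y^2 - 3*y - 3

Degree: a generic line meets the curve in up to 3 points, so deg p = 3.
Against the integer gridlines: the curve avoids every integer y-axis point in the box.
Matching integer coefficients to the picture gives p.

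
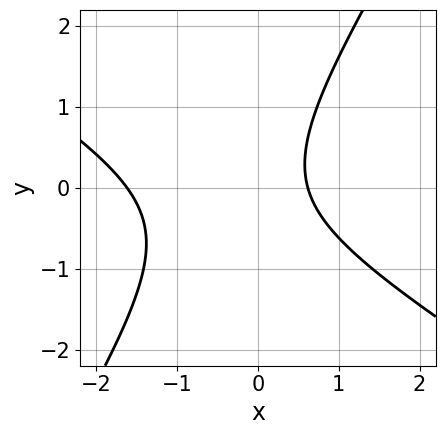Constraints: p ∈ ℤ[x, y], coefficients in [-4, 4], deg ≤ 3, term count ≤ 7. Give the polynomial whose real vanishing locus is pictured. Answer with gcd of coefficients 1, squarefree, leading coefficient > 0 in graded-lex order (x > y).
x^2 + x*y - y^2 + x - 1

1. deg p = 2.
2. From the axis intercepts and sections: no y-intercept at any integer in the box.
3. Together with the visible shape, these determine p as stated.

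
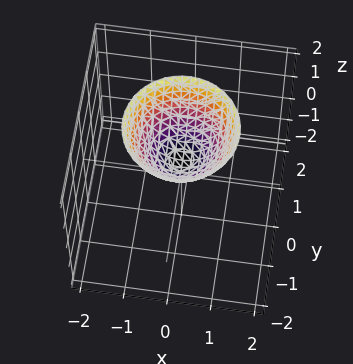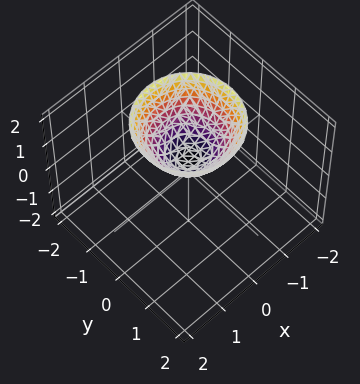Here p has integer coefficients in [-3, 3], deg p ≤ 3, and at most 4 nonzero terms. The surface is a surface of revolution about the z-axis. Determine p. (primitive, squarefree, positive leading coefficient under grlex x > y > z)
2*x^2 + 2*y^2 - 2*z + 1

(a) deg p = 2. A generic line meets the surface in up to 2 points.
(b) Symmetries: rotational symmetry about the z-axis ⇒ p depends on x, y only through x² + y².
(c) Checking where it meets the axes: the surface avoids every integer x-axis point in the box; a circular section at z = 2 has radius between 1 and 2; the surface avoids every integer y-axis point in the box.
(d) The integer polynomial consistent with all of this is the stated p.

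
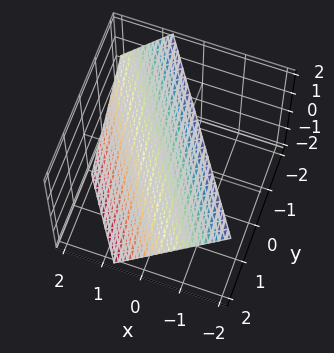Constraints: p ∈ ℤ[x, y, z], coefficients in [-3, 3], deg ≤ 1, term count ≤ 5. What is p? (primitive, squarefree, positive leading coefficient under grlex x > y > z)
The degree is 1 — the surface is flat (a plane).
Checking where it meets the axes: it meets the z-axis at z = 1 (among the integer gridlines); it meets the y-axis at y = 1 (among the integer gridlines).
Fitting integer coefficients to these (and the overall shape) gives p.

3*x + 2*y + 2*z - 2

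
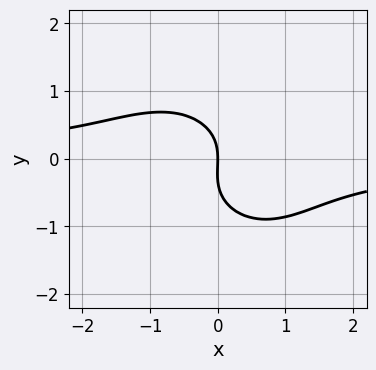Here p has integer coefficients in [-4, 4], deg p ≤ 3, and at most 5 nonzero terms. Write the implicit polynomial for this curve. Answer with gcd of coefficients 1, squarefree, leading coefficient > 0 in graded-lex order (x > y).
1. The degree is 3 — no degree-2 curve has this shape.
2. From the visible intercepts: it meets the y-axis at y = 0 (among the integer gridlines); it crosses the x-axis at the gridline x = 0.
3. Solving for integer coefficients yields p as stated.

3*x^2*y + x*y^2 + 3*y^3 + y^2 + 3*x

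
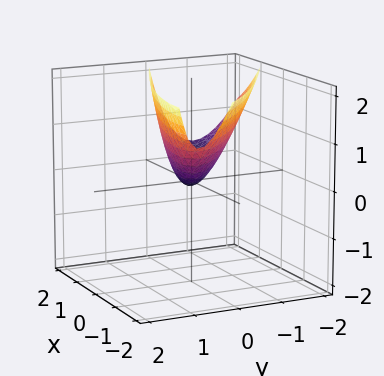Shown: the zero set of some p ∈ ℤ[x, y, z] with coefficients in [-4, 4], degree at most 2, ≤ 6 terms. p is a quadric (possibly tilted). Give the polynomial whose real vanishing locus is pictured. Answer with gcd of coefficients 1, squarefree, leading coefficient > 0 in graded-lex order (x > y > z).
x^2 + 3*x*y + 3*y^2 + y*z - 2*z

First, degree: a generic line meets the surface in up to 2 points, so deg p = 2.
Then, checking where it meets the axes: it crosses the z-axis at the gridline z = 0; it crosses the y-axis at the gridline y = 0; one x-axis crossing is at x = 0.
Finally, matching integer coefficients to the picture gives p.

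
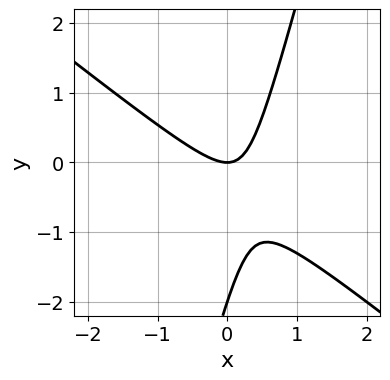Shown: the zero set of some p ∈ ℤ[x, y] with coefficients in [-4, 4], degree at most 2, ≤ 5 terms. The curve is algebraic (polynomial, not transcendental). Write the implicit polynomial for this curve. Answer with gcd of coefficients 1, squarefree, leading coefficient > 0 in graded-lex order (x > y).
3*x^2 + 3*x*y - y^2 - 2*y

1. deg p = 2. A generic line meets the curve in up to 2 points.
2. From the axis intercepts and sections: it crosses the x-axis at the gridline x = 0; the y-axis gridline crossings are at y ∈ {-2, 0}.
3. The integer polynomial consistent with all of this is the stated p.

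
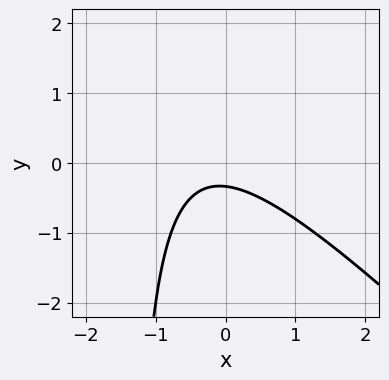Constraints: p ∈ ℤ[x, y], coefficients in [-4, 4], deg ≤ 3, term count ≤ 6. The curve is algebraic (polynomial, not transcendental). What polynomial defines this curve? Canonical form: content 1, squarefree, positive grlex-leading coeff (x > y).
2*x^2 + 2*x*y + x + 3*y + 1

The degree is 2 — a generic line meets the curve in up to 2 points.
Observable constraints: the curve avoids every integer x-axis point in the box.
Fitting integer coefficients to these (and the overall shape) gives p.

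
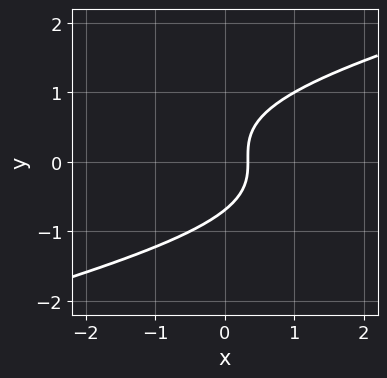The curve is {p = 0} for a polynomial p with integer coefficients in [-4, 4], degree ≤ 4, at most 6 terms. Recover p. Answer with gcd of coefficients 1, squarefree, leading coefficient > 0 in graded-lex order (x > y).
x*y^2 - 3*y^3 + 3*x - 1

deg p = 3.
Putting this together gives p.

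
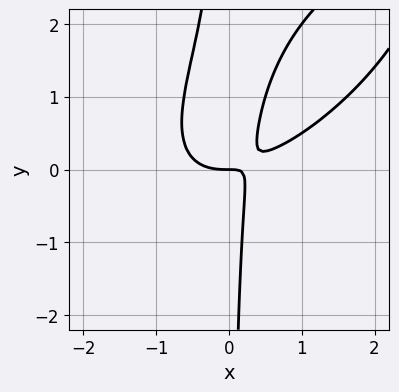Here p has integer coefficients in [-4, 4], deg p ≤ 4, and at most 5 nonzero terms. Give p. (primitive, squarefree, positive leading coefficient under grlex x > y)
(a) deg p = 3. No degree-2 curve has this shape.
(b) From the visible intercepts: it meets the x-axis at x = 0 (among the integer gridlines); it meets the y-axis at y = 0 (among the integer gridlines).
(c) These observations pin down the coefficients.

2*x^3 - 3*x^2*y + 2*x*y^2 - 3*x*y + y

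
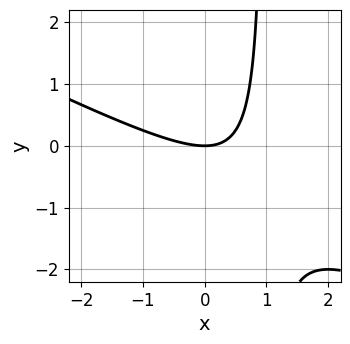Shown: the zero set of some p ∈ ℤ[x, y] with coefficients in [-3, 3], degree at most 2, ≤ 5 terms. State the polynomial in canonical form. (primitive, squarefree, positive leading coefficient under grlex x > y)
(a) The degree is 2 — no degree-1 curve has this shape.
(b) Checking where it meets the axes: one x-axis crossing is at x = 0; it meets the y-axis at y = 0 (among the integer gridlines).
(c) These observations pin down the coefficients.

x^2 + 2*x*y - 2*y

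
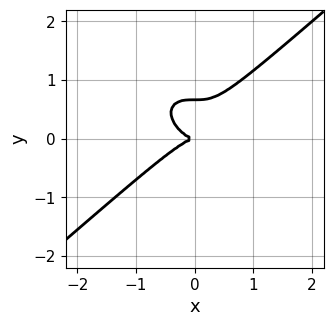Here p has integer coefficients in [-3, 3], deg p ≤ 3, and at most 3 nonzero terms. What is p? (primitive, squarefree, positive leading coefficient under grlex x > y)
deg p = 3.
Checking where it meets the axes: one y-axis crossing is at y = 0; it meets the x-axis at x = 0 (among the integer gridlines).
Solving for integer coefficients yields p as stated.

2*x^3 - 3*y^3 + 2*y^2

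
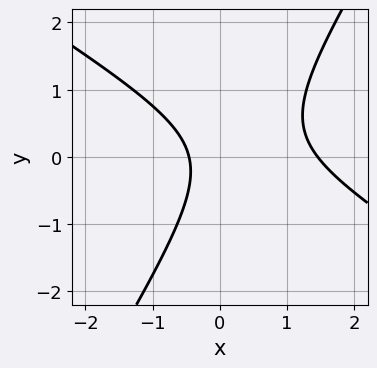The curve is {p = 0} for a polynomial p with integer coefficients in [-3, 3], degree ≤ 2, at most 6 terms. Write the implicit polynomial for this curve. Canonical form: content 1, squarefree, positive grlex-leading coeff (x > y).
The degree is 2 — the shape is more complex than any degree-1 curve.
Checking where it meets the axes: it misses every integer gridline on the y-axis.
These observations pin down the coefficients.

3*x^2 + 3*x*y - 3*y^2 - 3*x - 2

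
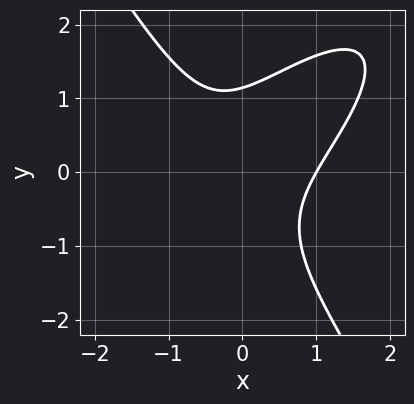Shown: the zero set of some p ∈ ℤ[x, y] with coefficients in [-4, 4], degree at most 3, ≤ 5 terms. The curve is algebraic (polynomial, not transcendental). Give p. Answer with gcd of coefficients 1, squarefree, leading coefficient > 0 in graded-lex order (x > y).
3*x^3 - 3*x^2*y + 2*y^3 - 2*x*y - 3

The degree is 3 — the shape is more complex than any degree-2 curve.
From the axis intercepts and sections: one x-axis crossing is at x = 1.
Matching integer coefficients to the picture gives p.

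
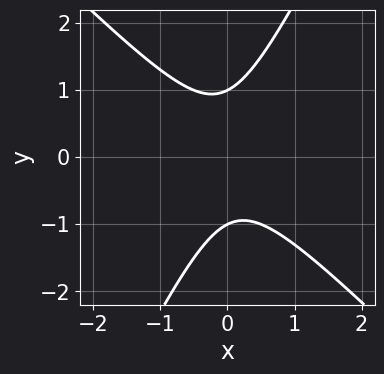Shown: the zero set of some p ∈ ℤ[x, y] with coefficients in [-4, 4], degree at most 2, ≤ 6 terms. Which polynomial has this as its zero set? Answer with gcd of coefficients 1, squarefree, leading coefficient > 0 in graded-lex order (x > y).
1. Degree: the shape is more complex than any degree-1 curve, so deg p = 2.
2. Against the integer gridlines: the curve avoids every integer x-axis point in the box; the y-axis gridline crossings are at y ∈ {-1, 1}.
3. Solving for integer coefficients yields p as stated.

2*x^2 + x*y - y^2 + 1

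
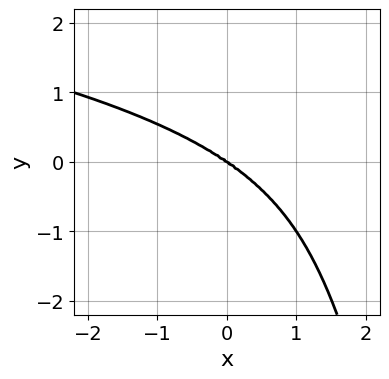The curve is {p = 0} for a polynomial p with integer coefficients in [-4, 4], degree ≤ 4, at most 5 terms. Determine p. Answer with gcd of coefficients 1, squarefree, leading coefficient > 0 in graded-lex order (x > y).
The degree is 4 — no degree-3 curve has this shape.
Reading off the gridlines: it meets the x-axis at x = 0 (among the integer gridlines); one y-axis crossing is at y = 0.
Solving for integer coefficients yields p as stated.

x^2*y^2 + x^3 + x^2*y + y^3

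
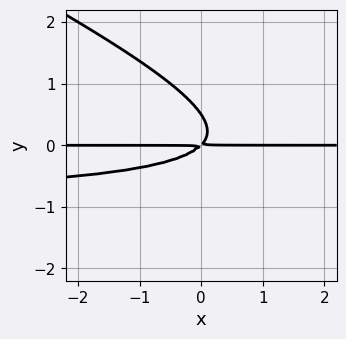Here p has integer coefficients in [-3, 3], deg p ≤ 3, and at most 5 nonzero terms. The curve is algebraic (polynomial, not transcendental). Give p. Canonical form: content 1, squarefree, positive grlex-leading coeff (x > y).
x*y^2 + 2*y^3 + x*y - y^2

(a) The degree is 3 — no degree-2 curve has this shape.
(b) Against the integer gridlines: every point of the x-axis in the box is on the curve.
(c) Solving for integer coefficients yields p as stated.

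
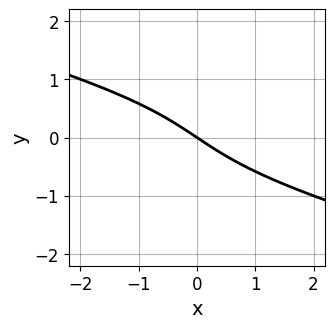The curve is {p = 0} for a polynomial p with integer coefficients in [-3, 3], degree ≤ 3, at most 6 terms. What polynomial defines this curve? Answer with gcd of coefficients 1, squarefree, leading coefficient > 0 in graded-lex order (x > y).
x*y^2 + 3*y^3 + 2*x + 3*y

(a) Degree: a generic line meets the curve in up to 3 points, so deg p = 3.
(b) Reading off the gridlines: it crosses the x-axis at the gridline x = 0; it crosses the y-axis at the gridline y = 0.
(c) Solving for integer coefficients yields p as stated.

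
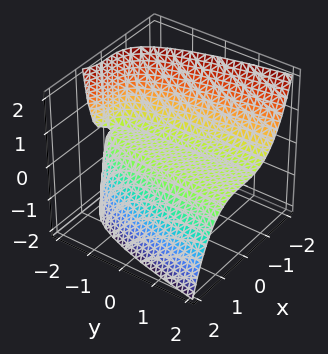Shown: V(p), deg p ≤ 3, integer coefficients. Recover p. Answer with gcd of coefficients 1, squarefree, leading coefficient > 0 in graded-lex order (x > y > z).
x^3 + y*z + 2*z

Degree: the shape is more complex than any degree-2 surface, so deg p = 3.
Reading off the gridlines: one z-axis crossing is at z = 0; every point of the y-axis in the box is on the surface; it meets the x-axis at x = 0 (among the integer gridlines).
Matching integer coefficients to the picture gives p.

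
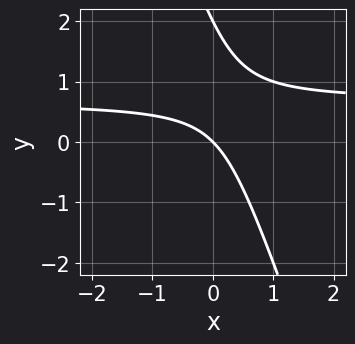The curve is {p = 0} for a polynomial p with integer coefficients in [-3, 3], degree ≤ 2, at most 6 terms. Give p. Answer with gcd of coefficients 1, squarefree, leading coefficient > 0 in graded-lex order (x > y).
3*x*y + y^2 - 2*x - 2*y

(a) Degree: a generic line meets the curve in up to 2 points, so deg p = 2.
(b) From the axis intercepts and sections: one x-axis crossing is at x = 0; the y-axis gridline crossings are at y ∈ {0, 2}.
(c) Assembling these constraints gives the stated polynomial.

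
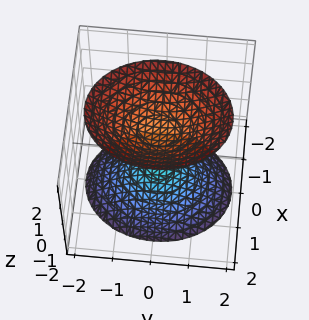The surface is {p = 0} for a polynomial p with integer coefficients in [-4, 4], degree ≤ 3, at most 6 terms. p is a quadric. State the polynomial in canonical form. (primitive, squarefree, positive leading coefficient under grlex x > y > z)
First, I count 2 distinct pieces.
Then, the degree is 2 — two sheets facing apart; a quadric.
Next, symmetries: mirror symmetry y ↦ −y ⇒ only even powers of y; the z ↦ −z reflection is a symmetry, so z appears only in even powers; it's symmetric under x → −x, forcing even powers of x.
Next, checking where it meets the axes: the z-axis gridline crossings are at z ∈ {-1, 1}; it misses every integer gridline on the y-axis; no x-intercept at any integer in the box.
Finally, fitting integer coefficients to these (and the overall shape) gives p.

3*x^2 + 2*y^2 - 2*z^2 + 2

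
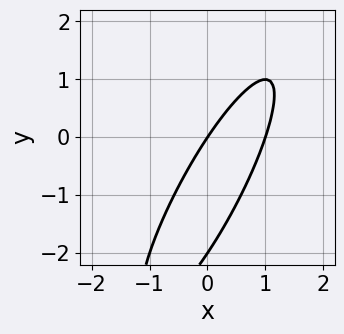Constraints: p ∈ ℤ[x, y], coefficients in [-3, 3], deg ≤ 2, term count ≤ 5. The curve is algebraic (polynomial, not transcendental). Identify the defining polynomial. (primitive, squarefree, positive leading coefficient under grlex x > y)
First, the degree is 2 — the shape is more complex than any degree-1 curve.
Next, from the axis intercepts and sections: the x-axis gridline crossings are at x ∈ {0, 1}; among the integer gridlines, it crosses the y-axis at y ∈ {-2, 0}.
Finally, these observations pin down the coefficients.

3*x^2 - 3*x*y + y^2 - 3*x + 2*y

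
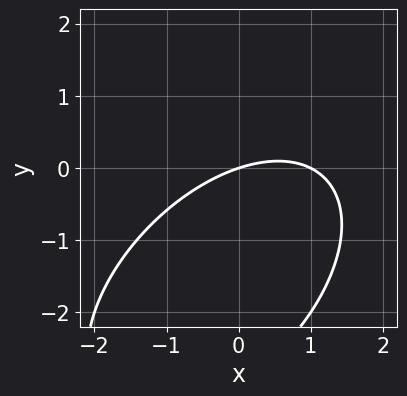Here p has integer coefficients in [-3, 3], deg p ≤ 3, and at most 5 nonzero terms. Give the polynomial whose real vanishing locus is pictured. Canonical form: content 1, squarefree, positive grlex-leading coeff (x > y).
First, deg p = 2. The shape is more complex than any degree-1 curve.
Next, observable constraints: it meets the y-axis at y = 0 (among the integer gridlines); the x-axis gridline crossings are at x ∈ {0, 1}.
Finally, solving for integer coefficients yields p as stated.

x^2 - x*y + y^2 - x + 3*y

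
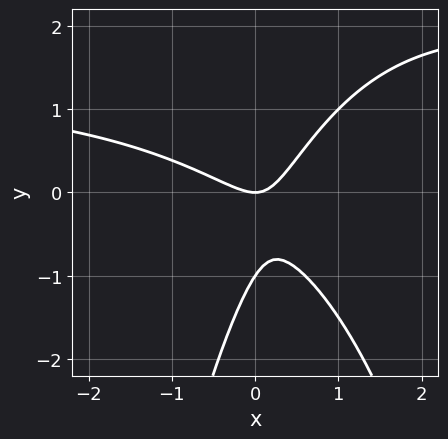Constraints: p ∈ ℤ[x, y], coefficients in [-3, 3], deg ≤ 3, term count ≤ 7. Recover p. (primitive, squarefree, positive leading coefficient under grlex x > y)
deg p = 3. The shape is more complex than any degree-2 curve.
Observable constraints: one x-axis crossing is at x = 0; the y-axis gridline crossings are at y ∈ {-1, 0}.
Solving for integer coefficients yields p as stated.

2*x^2*y - 3*x^2 - 3*x*y + 2*y^2 + 2*y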